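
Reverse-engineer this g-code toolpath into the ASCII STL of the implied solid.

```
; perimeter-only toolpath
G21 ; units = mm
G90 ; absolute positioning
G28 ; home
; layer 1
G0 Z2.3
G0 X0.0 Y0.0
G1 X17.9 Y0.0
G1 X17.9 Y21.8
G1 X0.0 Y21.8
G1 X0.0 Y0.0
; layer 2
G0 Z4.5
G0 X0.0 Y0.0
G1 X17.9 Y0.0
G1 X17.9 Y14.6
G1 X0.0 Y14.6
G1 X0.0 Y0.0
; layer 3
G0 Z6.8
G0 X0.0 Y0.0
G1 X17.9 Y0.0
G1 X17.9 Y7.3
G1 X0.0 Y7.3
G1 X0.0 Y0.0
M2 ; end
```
solid part
  facet normal 0.0000 0.0000 -1.0000
    outer loop
      vertex 17.9 29.1 0.0
      vertex 17.9 0.0 0.0
      vertex 0.0 0.0 0.0
    endloop
  endfacet
  facet normal 0.0000 0.0000 -1.0000
    outer loop
      vertex 0.0 29.1 0.0
      vertex 17.9 29.1 0.0
      vertex 0.0 0.0 0.0
    endloop
  endfacet
  facet normal 0.0000 -1.0000 0.0000
    outer loop
      vertex 0.0 0.0 0.0
      vertex 17.9 0.0 0.0
      vertex 17.9 0.0 9.1
    endloop
  endfacet
  facet normal 0.0000 -1.0000 0.0000
    outer loop
      vertex 0.0 0.0 0.0
      vertex 17.9 0.0 9.1
      vertex 0.0 0.0 9.1
    endloop
  endfacet
  facet normal 0.0000 0.2985 0.9544
    outer loop
      vertex 0.0 0.0 9.1
      vertex 17.9 0.0 9.1
      vertex 17.9 29.1 0.0
    endloop
  endfacet
  facet normal 0.0000 0.2985 0.9544
    outer loop
      vertex 0.0 0.0 9.1
      vertex 17.9 29.1 0.0
      vertex 0.0 29.1 0.0
    endloop
  endfacet
  facet normal -1.0000 0.0000 0.0000
    outer loop
      vertex 0.0 0.0 9.1
      vertex 0.0 29.1 0.0
      vertex 0.0 0.0 0.0
    endloop
  endfacet
  facet normal 1.0000 0.0000 0.0000
    outer loop
      vertex 17.9 0.0 0.0
      vertex 17.9 29.1 0.0
      vertex 17.9 0.0 9.1
    endloop
  endfacet
endsolid part

The G0 Z moves step by Δz≈2.3 mm. The G1 loops shrink linearly with z, so the solid tapers from its base footprint up to z≈9.1. Closing with a flat bottom cap and the tapered top and triangulating gives 8 facets — a wedge (ramp): 17.9 × 29.1 mm base, rising to 9.1 mm along the y=0 edge and sloping linearly to z=0 at y=29.1.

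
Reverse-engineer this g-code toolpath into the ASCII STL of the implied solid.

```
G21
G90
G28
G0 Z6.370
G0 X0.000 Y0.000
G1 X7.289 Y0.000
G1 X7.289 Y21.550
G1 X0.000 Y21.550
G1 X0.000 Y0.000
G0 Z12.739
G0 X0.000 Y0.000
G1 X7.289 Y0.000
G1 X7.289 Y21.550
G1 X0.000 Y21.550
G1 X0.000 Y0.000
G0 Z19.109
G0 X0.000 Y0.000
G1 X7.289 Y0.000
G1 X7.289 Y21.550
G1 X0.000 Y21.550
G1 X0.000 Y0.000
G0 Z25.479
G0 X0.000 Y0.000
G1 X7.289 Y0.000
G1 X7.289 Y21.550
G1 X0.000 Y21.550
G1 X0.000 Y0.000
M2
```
solid part
  facet normal 0.0000 0.0000 -1.0000
    outer loop
      vertex 7.289 21.550 0.000
      vertex 7.289 0.000 0.000
      vertex 0.000 0.000 0.000
    endloop
  endfacet
  facet normal 0.0000 0.0000 -1.0000
    outer loop
      vertex 0.000 21.550 0.000
      vertex 7.289 21.550 0.000
      vertex 0.000 0.000 0.000
    endloop
  endfacet
  facet normal 0.0000 0.0000 1.0000
    outer loop
      vertex 0.000 0.000 25.479
      vertex 7.289 0.000 25.479
      vertex 7.289 21.550 25.479
    endloop
  endfacet
  facet normal 0.0000 0.0000 1.0000
    outer loop
      vertex 0.000 0.000 25.479
      vertex 7.289 21.550 25.479
      vertex 0.000 21.550 25.479
    endloop
  endfacet
  facet normal 0.0000 -1.0000 0.0000
    outer loop
      vertex 0.000 0.000 0.000
      vertex 7.289 0.000 0.000
      vertex 7.289 0.000 25.479
    endloop
  endfacet
  facet normal 0.0000 -1.0000 0.0000
    outer loop
      vertex 0.000 0.000 0.000
      vertex 7.289 0.000 25.479
      vertex 0.000 0.000 25.479
    endloop
  endfacet
  facet normal 0.0000 1.0000 0.0000
    outer loop
      vertex 7.289 21.550 25.479
      vertex 7.289 21.550 0.000
      vertex 0.000 21.550 0.000
    endloop
  endfacet
  facet normal 0.0000 1.0000 0.0000
    outer loop
      vertex 0.000 21.550 25.479
      vertex 7.289 21.550 25.479
      vertex 0.000 21.550 0.000
    endloop
  endfacet
  facet normal -1.0000 0.0000 0.0000
    outer loop
      vertex 0.000 21.550 25.479
      vertex 0.000 21.550 0.000
      vertex 0.000 0.000 0.000
    endloop
  endfacet
  facet normal -1.0000 0.0000 0.0000
    outer loop
      vertex 0.000 0.000 25.479
      vertex 0.000 21.550 25.479
      vertex 0.000 0.000 0.000
    endloop
  endfacet
  facet normal 1.0000 0.0000 0.0000
    outer loop
      vertex 7.289 0.000 0.000
      vertex 7.289 21.550 0.000
      vertex 7.289 21.550 25.479
    endloop
  endfacet
  facet normal 1.0000 0.0000 0.0000
    outer loop
      vertex 7.289 0.000 0.000
      vertex 7.289 21.550 25.479
      vertex 7.289 0.000 25.479
    endloop
  endfacet
endsolid part

The G0 Z moves step by Δz≈6.370 mm. Every layer's G1 loop is the same polygon, so the solid is a straight extrusion of it from z=0 to z≈25.5. Closing with flat bottom and top caps and triangulating gives 12 facets — a rectangular box, roughly 7.29 × 21.6 mm footprint and 25.5 mm tall.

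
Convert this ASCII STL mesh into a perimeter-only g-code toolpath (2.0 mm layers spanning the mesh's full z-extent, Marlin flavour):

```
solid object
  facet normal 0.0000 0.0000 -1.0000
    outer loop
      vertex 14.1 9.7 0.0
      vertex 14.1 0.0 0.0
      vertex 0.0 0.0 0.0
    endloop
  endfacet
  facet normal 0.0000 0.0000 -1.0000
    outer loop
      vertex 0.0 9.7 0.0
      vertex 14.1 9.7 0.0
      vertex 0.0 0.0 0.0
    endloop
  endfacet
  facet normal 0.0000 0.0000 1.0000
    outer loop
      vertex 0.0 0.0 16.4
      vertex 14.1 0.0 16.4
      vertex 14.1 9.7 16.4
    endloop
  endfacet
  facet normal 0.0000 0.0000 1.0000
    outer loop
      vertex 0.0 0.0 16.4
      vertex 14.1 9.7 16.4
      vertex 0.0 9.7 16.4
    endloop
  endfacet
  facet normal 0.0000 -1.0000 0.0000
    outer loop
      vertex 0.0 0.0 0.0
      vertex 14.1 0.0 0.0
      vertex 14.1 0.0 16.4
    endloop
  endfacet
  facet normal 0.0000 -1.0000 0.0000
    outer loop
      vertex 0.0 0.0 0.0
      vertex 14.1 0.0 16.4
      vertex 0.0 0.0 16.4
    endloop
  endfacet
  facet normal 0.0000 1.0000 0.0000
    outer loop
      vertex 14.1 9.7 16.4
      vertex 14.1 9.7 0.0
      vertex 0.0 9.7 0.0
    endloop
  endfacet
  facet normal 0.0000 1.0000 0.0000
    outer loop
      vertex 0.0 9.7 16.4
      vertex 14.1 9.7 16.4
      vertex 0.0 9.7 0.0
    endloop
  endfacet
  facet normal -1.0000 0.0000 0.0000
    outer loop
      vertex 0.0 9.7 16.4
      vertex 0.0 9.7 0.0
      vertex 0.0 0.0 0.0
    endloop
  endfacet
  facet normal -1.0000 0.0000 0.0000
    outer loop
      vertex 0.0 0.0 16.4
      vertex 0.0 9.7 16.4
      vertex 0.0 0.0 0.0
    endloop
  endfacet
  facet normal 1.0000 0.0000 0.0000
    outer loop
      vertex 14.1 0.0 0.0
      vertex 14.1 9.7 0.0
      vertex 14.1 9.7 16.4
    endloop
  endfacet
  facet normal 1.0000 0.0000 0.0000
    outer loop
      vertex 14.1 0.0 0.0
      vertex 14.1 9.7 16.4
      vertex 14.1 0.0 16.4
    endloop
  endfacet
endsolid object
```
; perimeter-only toolpath
G21 ; units = mm
G90 ; absolute positioning
G28 ; home
; layer 1
G0 Z2.0
G0 X0.0 Y0.0
G1 X14.1 Y0.0
G1 X14.1 Y9.7
G1 X0.0 Y9.7
G1 X0.0 Y0.0
; layer 2
G0 Z4.1
G0 X0.0 Y0.0
G1 X14.1 Y0.0
G1 X14.1 Y9.7
G1 X0.0 Y9.7
G1 X0.0 Y0.0
; layer 3
G0 Z6.1
G0 X0.0 Y0.0
G1 X14.1 Y0.0
G1 X14.1 Y9.7
G1 X0.0 Y9.7
G1 X0.0 Y0.0
; layer 4
G0 Z8.2
G0 X0.0 Y0.0
G1 X14.1 Y0.0
G1 X14.1 Y9.7
G1 X0.0 Y9.7
G1 X0.0 Y0.0
; layer 5
G0 Z10.2
G0 X0.0 Y0.0
G1 X14.1 Y0.0
G1 X14.1 Y9.7
G1 X0.0 Y9.7
G1 X0.0 Y0.0
; layer 6
G0 Z12.3
G0 X0.0 Y0.0
G1 X14.1 Y0.0
G1 X14.1 Y9.7
G1 X0.0 Y9.7
G1 X0.0 Y0.0
; layer 7
G0 Z14.3
G0 X0.0 Y0.0
G1 X14.1 Y0.0
G1 X14.1 Y9.7
G1 X0.0 Y9.7
G1 X0.0 Y0.0
; layer 8
G0 Z16.4
G0 X0.0 Y0.0
G1 X14.1 Y0.0
G1 X14.1 Y9.7
G1 X0.0 Y9.7
G1 X0.0 Y0.0
M2 ; end

The solid is a rectangular box, roughly 14.1 × 9.7 mm footprint and 16.4 mm tall. Slicing at Δz = 2.0 mm — 8 equal slices spanning the solid's height, so layer i sits at z = i·h/8 — gives 8 non-empty perimeters. Each is a 4-segment closed polygon; G0 lifts to the layer z and rapids to the start vertex, then G1 traces the edges.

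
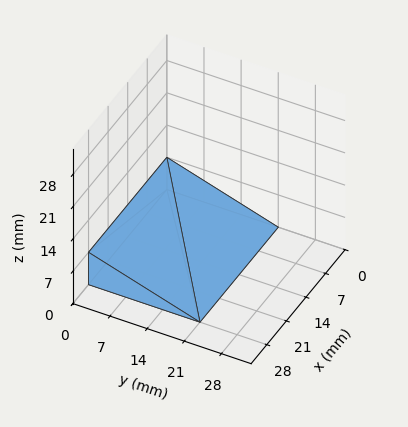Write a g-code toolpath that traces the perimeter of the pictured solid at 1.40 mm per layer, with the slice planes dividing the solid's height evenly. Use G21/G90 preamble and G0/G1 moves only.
Reading the render: the shape is a wedge (ramp): 28 × 21 mm base, rising to 7 mm along the y=0 edge and sloping linearly to z=0 at y=21 (dimensions read to the nearest mm from the axis ticks). For the g-code, the solid's height is divided into equal slices at the stated Δz and each level perimeter traced with G1 moves after a G0 lift.

; perimeter-only toolpath
G21 ; units = mm
G90 ; absolute positioning
G28 ; home
; layer 1
G0 Z1.40
G0 X0.00 Y0.00
G1 X28.00 Y0.00
G1 X28.00 Y16.80
G1 X0.00 Y16.80
G1 X0.00 Y0.00
; layer 2
G0 Z2.80
G0 X0.00 Y0.00
G1 X28.00 Y0.00
G1 X28.00 Y12.60
G1 X0.00 Y12.60
G1 X0.00 Y0.00
; layer 3
G0 Z4.20
G0 X0.00 Y0.00
G1 X28.00 Y0.00
G1 X28.00 Y8.40
G1 X0.00 Y8.40
G1 X0.00 Y0.00
; layer 4
G0 Z5.60
G0 X0.00 Y0.00
G1 X28.00 Y0.00
G1 X28.00 Y4.20
G1 X0.00 Y4.20
G1 X0.00 Y0.00
M2 ; end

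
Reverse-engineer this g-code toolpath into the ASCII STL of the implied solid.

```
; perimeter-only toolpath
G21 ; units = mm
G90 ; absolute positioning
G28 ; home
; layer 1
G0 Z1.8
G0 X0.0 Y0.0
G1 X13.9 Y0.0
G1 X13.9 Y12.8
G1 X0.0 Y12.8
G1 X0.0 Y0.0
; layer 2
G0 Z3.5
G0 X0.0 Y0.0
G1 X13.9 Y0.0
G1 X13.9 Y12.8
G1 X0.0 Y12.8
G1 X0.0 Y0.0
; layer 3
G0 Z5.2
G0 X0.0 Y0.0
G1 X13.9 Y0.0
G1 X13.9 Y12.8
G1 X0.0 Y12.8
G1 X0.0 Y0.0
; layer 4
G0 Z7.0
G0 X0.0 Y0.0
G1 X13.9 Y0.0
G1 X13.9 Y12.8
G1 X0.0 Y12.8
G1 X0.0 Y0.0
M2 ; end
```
solid part
  facet normal 0.0000 0.0000 -1.0000
    outer loop
      vertex 13.9 12.8 0.0
      vertex 13.9 0.0 0.0
      vertex 0.0 0.0 0.0
    endloop
  endfacet
  facet normal 0.0000 0.0000 -1.0000
    outer loop
      vertex 0.0 12.8 0.0
      vertex 13.9 12.8 0.0
      vertex 0.0 0.0 0.0
    endloop
  endfacet
  facet normal 0.0000 0.0000 1.0000
    outer loop
      vertex 0.0 0.0 7.0
      vertex 13.9 0.0 7.0
      vertex 13.9 12.8 7.0
    endloop
  endfacet
  facet normal 0.0000 0.0000 1.0000
    outer loop
      vertex 0.0 0.0 7.0
      vertex 13.9 12.8 7.0
      vertex 0.0 12.8 7.0
    endloop
  endfacet
  facet normal 0.0000 -1.0000 0.0000
    outer loop
      vertex 0.0 0.0 0.0
      vertex 13.9 0.0 0.0
      vertex 13.9 0.0 7.0
    endloop
  endfacet
  facet normal 0.0000 -1.0000 0.0000
    outer loop
      vertex 0.0 0.0 0.0
      vertex 13.9 0.0 7.0
      vertex 0.0 0.0 7.0
    endloop
  endfacet
  facet normal 0.0000 1.0000 0.0000
    outer loop
      vertex 13.9 12.8 7.0
      vertex 13.9 12.8 0.0
      vertex 0.0 12.8 0.0
    endloop
  endfacet
  facet normal 0.0000 1.0000 0.0000
    outer loop
      vertex 0.0 12.8 7.0
      vertex 13.9 12.8 7.0
      vertex 0.0 12.8 0.0
    endloop
  endfacet
  facet normal -1.0000 0.0000 0.0000
    outer loop
      vertex 0.0 12.8 7.0
      vertex 0.0 12.8 0.0
      vertex 0.0 0.0 0.0
    endloop
  endfacet
  facet normal -1.0000 0.0000 0.0000
    outer loop
      vertex 0.0 0.0 7.0
      vertex 0.0 12.8 7.0
      vertex 0.0 0.0 0.0
    endloop
  endfacet
  facet normal 1.0000 0.0000 0.0000
    outer loop
      vertex 13.9 0.0 0.0
      vertex 13.9 12.8 0.0
      vertex 13.9 12.8 7.0
    endloop
  endfacet
  facet normal 1.0000 0.0000 0.0000
    outer loop
      vertex 13.9 0.0 0.0
      vertex 13.9 12.8 7.0
      vertex 13.9 0.0 7.0
    endloop
  endfacet
endsolid part

The G0 Z moves step by Δz≈1.8 mm. Every layer's G1 loop is the same polygon, so the solid is a straight extrusion of it from z=0 to z≈7. Closing with flat bottom and top caps and triangulating gives 12 facets — a rectangular box, roughly 13.9 × 12.8 mm footprint and 7 mm tall.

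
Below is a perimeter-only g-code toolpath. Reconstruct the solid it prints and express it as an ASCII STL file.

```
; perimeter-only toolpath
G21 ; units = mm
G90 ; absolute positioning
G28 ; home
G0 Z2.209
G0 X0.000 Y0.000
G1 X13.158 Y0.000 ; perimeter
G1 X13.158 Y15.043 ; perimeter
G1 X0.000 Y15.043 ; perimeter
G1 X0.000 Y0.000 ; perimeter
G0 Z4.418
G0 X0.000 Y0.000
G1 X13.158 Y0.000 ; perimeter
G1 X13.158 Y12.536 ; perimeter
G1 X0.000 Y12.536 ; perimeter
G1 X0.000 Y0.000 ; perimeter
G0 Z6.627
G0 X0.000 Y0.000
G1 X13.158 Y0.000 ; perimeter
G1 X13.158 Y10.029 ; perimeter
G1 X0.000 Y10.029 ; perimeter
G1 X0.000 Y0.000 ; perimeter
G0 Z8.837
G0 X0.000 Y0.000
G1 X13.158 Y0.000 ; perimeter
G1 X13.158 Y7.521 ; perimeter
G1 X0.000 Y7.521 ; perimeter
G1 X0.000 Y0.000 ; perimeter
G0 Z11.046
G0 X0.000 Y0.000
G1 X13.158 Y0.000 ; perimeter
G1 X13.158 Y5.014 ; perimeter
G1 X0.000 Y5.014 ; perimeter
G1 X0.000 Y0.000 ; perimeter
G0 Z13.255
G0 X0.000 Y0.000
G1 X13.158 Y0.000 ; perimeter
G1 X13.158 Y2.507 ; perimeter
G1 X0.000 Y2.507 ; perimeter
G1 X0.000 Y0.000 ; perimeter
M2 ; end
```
solid part
  facet normal 0.0000 0.0000 -1.0000
    outer loop
      vertex 13.158 17.550 0.000
      vertex 13.158 0.000 0.000
      vertex 0.000 0.000 0.000
    endloop
  endfacet
  facet normal 0.0000 0.0000 -1.0000
    outer loop
      vertex 0.000 17.550 0.000
      vertex 13.158 17.550 0.000
      vertex 0.000 0.000 0.000
    endloop
  endfacet
  facet normal 0.0000 -1.0000 0.0000
    outer loop
      vertex 0.000 0.000 0.000
      vertex 13.158 0.000 0.000
      vertex 13.158 0.000 15.464
    endloop
  endfacet
  facet normal 0.0000 -1.0000 0.0000
    outer loop
      vertex 0.000 0.000 0.000
      vertex 13.158 0.000 15.464
      vertex 0.000 0.000 15.464
    endloop
  endfacet
  facet normal 0.0000 0.6611 0.7503
    outer loop
      vertex 0.000 0.000 15.464
      vertex 13.158 0.000 15.464
      vertex 13.158 17.550 0.000
    endloop
  endfacet
  facet normal 0.0000 0.6611 0.7503
    outer loop
      vertex 0.000 0.000 15.464
      vertex 13.158 17.550 0.000
      vertex 0.000 17.550 0.000
    endloop
  endfacet
  facet normal -1.0000 0.0000 0.0000
    outer loop
      vertex 0.000 0.000 15.464
      vertex 0.000 17.550 0.000
      vertex 0.000 0.000 0.000
    endloop
  endfacet
  facet normal 1.0000 0.0000 0.0000
    outer loop
      vertex 13.158 0.000 0.000
      vertex 13.158 17.550 0.000
      vertex 13.158 0.000 15.464
    endloop
  endfacet
endsolid part

The G0 Z moves step by Δz≈2.209 mm. The G1 loops shrink linearly with z, so the solid tapers from its base footprint up to z≈15.5. Closing with a flat bottom cap and the tapered top and triangulating gives 8 facets — a wedge (ramp): 13.2 × 17.6 mm base, rising to 15.5 mm along the y=0 edge and sloping linearly to z=0 at y=17.6.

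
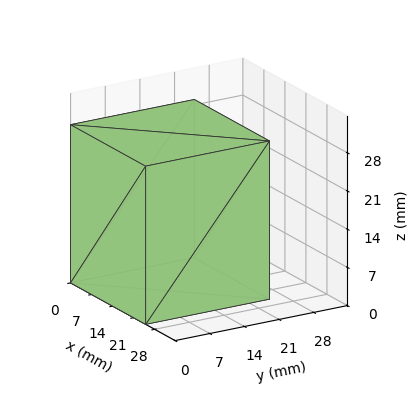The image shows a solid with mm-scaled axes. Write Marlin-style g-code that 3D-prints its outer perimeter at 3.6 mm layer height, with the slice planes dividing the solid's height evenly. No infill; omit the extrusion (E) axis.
Reading the render: the shape is a rectangular box, roughly 25 × 25 mm footprint and 29 mm tall (dimensions read to the nearest mm from the axis ticks). For the g-code, the solid's height is divided into equal slices at the stated Δz and each level perimeter traced with G1 moves after a G0 lift.

; perimeter-only toolpath
G21 ; units = mm
G90 ; absolute positioning
G28 ; home
; layer 1
G0 Z3.6
G0 X0.0 Y0.0
G1 X25.0 Y0.0
G1 X25.0 Y25.0
G1 X0.0 Y25.0
G1 X0.0 Y0.0
; layer 2
G0 Z7.2
G0 X0.0 Y0.0
G1 X25.0 Y0.0
G1 X25.0 Y25.0
G1 X0.0 Y25.0
G1 X0.0 Y0.0
; layer 3
G0 Z10.9
G0 X0.0 Y0.0
G1 X25.0 Y0.0
G1 X25.0 Y25.0
G1 X0.0 Y25.0
G1 X0.0 Y0.0
; layer 4
G0 Z14.5
G0 X0.0 Y0.0
G1 X25.0 Y0.0
G1 X25.0 Y25.0
G1 X0.0 Y25.0
G1 X0.0 Y0.0
; layer 5
G0 Z18.1
G0 X0.0 Y0.0
G1 X25.0 Y0.0
G1 X25.0 Y25.0
G1 X0.0 Y25.0
G1 X0.0 Y0.0
; layer 6
G0 Z21.8
G0 X0.0 Y0.0
G1 X25.0 Y0.0
G1 X25.0 Y25.0
G1 X0.0 Y25.0
G1 X0.0 Y0.0
; layer 7
G0 Z25.4
G0 X0.0 Y0.0
G1 X25.0 Y0.0
G1 X25.0 Y25.0
G1 X0.0 Y25.0
G1 X0.0 Y0.0
; layer 8
G0 Z29.0
G0 X0.0 Y0.0
G1 X25.0 Y0.0
G1 X25.0 Y25.0
G1 X0.0 Y25.0
G1 X0.0 Y0.0
M2 ; end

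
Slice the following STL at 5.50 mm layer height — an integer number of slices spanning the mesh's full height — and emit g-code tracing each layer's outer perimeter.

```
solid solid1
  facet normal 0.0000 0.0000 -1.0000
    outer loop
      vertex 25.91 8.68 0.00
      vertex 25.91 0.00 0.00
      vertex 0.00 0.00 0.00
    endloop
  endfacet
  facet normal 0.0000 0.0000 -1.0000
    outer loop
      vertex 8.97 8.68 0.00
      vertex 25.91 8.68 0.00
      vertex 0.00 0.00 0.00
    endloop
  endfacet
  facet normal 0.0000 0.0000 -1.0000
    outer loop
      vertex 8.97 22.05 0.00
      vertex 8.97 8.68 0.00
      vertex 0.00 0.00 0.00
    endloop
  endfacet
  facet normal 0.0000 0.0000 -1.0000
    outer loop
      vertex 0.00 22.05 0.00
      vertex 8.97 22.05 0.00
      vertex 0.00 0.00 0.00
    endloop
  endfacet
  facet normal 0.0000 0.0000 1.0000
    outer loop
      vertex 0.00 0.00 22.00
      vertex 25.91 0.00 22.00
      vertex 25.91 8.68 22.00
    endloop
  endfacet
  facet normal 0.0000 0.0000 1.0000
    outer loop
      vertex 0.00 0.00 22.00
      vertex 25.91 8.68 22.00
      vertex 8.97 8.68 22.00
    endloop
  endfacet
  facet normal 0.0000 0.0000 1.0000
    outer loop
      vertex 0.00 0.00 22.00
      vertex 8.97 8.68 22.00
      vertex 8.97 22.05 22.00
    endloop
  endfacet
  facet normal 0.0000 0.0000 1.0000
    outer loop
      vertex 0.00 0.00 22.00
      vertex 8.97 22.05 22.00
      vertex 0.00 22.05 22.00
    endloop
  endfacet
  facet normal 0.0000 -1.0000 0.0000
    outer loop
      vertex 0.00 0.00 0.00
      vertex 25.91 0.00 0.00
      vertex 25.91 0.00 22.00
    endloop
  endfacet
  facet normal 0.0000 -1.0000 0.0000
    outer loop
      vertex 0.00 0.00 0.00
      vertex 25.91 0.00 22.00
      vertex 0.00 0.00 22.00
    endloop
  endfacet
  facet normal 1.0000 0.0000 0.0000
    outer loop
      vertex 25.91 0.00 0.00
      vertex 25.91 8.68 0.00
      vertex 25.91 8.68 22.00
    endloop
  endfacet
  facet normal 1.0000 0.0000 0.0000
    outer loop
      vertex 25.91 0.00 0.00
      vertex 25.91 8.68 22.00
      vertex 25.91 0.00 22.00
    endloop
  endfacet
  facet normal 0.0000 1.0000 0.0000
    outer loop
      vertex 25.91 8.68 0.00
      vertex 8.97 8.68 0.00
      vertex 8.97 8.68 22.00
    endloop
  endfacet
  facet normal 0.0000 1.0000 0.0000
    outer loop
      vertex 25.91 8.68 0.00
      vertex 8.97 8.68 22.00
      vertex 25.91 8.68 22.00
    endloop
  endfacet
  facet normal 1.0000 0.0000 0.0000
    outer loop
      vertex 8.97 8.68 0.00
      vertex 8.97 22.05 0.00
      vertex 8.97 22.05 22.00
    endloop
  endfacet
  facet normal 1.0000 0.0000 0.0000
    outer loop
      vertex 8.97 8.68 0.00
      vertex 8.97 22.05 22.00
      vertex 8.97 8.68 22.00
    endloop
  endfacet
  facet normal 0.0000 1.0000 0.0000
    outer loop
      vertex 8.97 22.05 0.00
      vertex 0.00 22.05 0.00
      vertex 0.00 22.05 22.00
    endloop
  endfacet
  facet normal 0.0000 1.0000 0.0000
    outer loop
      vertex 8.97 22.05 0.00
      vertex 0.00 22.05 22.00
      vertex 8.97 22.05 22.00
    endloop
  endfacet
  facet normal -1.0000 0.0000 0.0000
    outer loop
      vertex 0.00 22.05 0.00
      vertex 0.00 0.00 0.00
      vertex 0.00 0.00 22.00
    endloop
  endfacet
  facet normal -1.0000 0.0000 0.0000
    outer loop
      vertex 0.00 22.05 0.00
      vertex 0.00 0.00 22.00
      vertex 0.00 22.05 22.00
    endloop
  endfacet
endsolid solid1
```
; perimeter-only toolpath
G21 ; units = mm
G90 ; absolute positioning
G28 ; home
; layer 1
G0 Z5.50
G0 X0.00 Y0.00
G1 X25.91 Y0.00
G1 X25.91 Y8.68
G1 X8.97 Y8.68
G1 X8.97 Y22.05
G1 X0.00 Y22.05
G1 X0.00 Y0.00
; layer 2
G0 Z11.00
G0 X0.00 Y0.00
G1 X25.91 Y0.00
G1 X25.91 Y8.68
G1 X8.97 Y8.68
G1 X8.97 Y22.05
G1 X0.00 Y22.05
G1 X0.00 Y0.00
; layer 3
G0 Z16.50
G0 X0.00 Y0.00
G1 X25.91 Y0.00
G1 X25.91 Y8.68
G1 X8.97 Y8.68
G1 X8.97 Y22.05
G1 X0.00 Y22.05
G1 X0.00 Y0.00
; layer 4
G0 Z22.00
G0 X0.00 Y0.00
G1 X25.91 Y0.00
G1 X25.91 Y8.68
G1 X8.97 Y8.68
G1 X8.97 Y22.05
G1 X0.00 Y22.05
G1 X0.00 Y0.00
M2 ; end

The solid is an L-shaped prism: outer 25.9 × 22.1 mm, arm thicknesses ≈ 8.68 mm (horizontal) and 8.97 mm (vertical), extruded 22 mm in z. Slicing at Δz = 5.50 mm — 4 equal slices spanning the solid's height, so layer i sits at z = i·h/4 — gives 4 non-empty perimeters. Each is a 6-segment closed polygon; G0 lifts to the layer z and rapids to the start vertex, then G1 traces the edges.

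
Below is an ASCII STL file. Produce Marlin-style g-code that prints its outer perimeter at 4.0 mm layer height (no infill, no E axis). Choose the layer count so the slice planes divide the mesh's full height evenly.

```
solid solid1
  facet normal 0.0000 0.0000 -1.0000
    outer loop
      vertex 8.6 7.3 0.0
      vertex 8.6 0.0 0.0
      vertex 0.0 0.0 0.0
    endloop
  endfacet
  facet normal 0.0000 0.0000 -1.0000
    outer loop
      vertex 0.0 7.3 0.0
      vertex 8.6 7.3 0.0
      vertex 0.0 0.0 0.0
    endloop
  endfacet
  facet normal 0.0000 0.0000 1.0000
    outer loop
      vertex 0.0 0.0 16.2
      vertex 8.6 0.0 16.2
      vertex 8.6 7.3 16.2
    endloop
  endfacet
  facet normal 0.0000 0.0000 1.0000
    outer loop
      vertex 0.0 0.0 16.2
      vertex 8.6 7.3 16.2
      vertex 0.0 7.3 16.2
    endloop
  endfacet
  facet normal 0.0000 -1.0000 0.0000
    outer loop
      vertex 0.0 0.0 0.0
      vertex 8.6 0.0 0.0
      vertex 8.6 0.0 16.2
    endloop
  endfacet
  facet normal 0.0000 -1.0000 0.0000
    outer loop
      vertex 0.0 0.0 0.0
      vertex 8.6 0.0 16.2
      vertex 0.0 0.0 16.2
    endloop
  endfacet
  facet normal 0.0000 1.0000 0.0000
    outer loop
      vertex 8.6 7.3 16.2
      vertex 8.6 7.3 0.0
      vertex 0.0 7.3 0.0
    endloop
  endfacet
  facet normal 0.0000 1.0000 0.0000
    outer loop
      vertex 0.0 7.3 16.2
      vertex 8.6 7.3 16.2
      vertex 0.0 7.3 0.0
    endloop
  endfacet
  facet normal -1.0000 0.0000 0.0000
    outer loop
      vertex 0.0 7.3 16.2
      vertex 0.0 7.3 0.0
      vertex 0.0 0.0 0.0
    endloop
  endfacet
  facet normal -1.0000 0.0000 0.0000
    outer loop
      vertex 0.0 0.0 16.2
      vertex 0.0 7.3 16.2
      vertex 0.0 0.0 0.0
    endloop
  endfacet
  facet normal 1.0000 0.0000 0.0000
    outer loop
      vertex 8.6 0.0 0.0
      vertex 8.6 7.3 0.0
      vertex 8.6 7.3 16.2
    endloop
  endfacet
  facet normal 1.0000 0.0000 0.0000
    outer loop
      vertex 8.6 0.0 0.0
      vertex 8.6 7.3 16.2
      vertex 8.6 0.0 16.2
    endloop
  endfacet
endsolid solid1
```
; perimeter-only toolpath
G21 ; units = mm
G90 ; absolute positioning
G28 ; home
; layer 1
G0 Z4.0
G0 X0.0 Y0.0
G1 X8.6 Y0.0
G1 X8.6 Y7.3
G1 X0.0 Y7.3
G1 X0.0 Y0.0
; layer 2
G0 Z8.1
G0 X0.0 Y0.0
G1 X8.6 Y0.0
G1 X8.6 Y7.3
G1 X0.0 Y7.3
G1 X0.0 Y0.0
; layer 3
G0 Z12.1
G0 X0.0 Y0.0
G1 X8.6 Y0.0
G1 X8.6 Y7.3
G1 X0.0 Y7.3
G1 X0.0 Y0.0
; layer 4
G0 Z16.2
G0 X0.0 Y0.0
G1 X8.6 Y0.0
G1 X8.6 Y7.3
G1 X0.0 Y7.3
G1 X0.0 Y0.0
M2 ; end

The solid is a rectangular box, roughly 8.6 × 7.3 mm footprint and 16.2 mm tall. Slicing at Δz = 4.0 mm — 4 equal slices spanning the solid's height, so layer i sits at z = i·h/4 — gives 4 non-empty perimeters. Each is a 4-segment closed polygon; G0 lifts to the layer z and rapids to the start vertex, then G1 traces the edges.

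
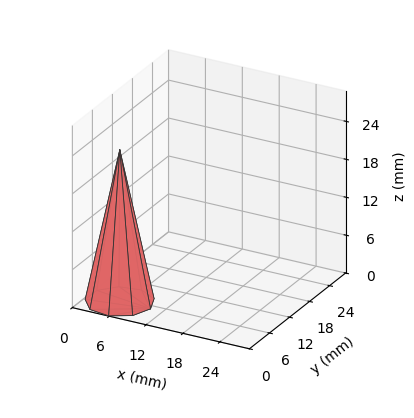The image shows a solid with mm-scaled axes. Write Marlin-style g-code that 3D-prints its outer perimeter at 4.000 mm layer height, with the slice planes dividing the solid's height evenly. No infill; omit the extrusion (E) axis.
Reading the render: the shape is a regular 9-sided pyramid, base circumscribed radius ≈ 5 mm, apex at z ≈ 24 mm (dimensions read to the nearest mm from the axis ticks). For the g-code, the solid's height is divided into equal slices at the stated Δz and each level perimeter traced with G1 moves after a G0 lift.

; perimeter-only toolpath
G21 ; units = mm
G90 ; absolute positioning
G28 ; home
; layer 1
G0 Z4.000
G0 X9.167 Y5.000
G1 X8.192 Y7.678
G1 X5.723 Y9.103
G1 X2.917 Y8.608
G1 X1.085 Y6.425
G1 X1.085 Y3.575
G1 X2.917 Y1.392
G1 X5.723 Y0.897
G1 X8.192 Y2.322
G1 X9.167 Y5.000
; layer 2
G0 Z8.000
G0 X8.333 Y5.000
G1 X7.553 Y7.143
G1 X5.579 Y8.283
G1 X3.333 Y7.887
G1 X1.868 Y6.140
G1 X1.868 Y3.860
G1 X3.333 Y2.113
G1 X5.579 Y1.717
G1 X7.553 Y2.857
G1 X8.333 Y5.000
; layer 3
G0 Z12.000
G0 X7.500 Y5.000
G1 X6.915 Y6.607
G1 X5.434 Y7.462
G1 X3.750 Y7.165
G1 X2.651 Y5.855
G1 X2.651 Y4.145
G1 X3.750 Y2.835
G1 X5.434 Y2.538
G1 X6.915 Y3.393
G1 X7.500 Y5.000
; layer 4
G0 Z16.000
G0 X6.667 Y5.000
G1 X6.277 Y6.071
G1 X5.289 Y6.641
G1 X4.167 Y6.443
G1 X3.434 Y5.570
G1 X3.434 Y4.430
G1 X4.167 Y3.557
G1 X5.289 Y3.359
G1 X6.277 Y3.929
G1 X6.667 Y5.000
; layer 5
G0 Z20.000
G0 X5.833 Y5.000
G1 X5.638 Y5.536
G1 X5.145 Y5.821
G1 X4.583 Y5.722
G1 X4.217 Y5.285
G1 X4.217 Y4.715
G1 X4.583 Y4.278
G1 X5.145 Y4.179
G1 X5.638 Y4.464
G1 X5.833 Y5.000
M2 ; end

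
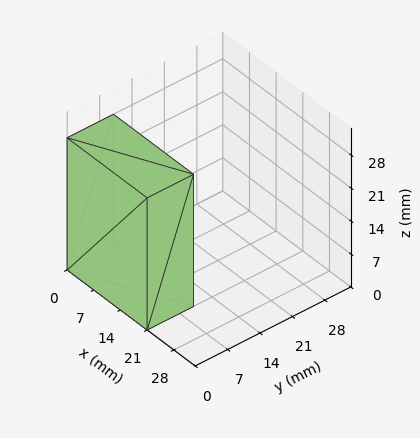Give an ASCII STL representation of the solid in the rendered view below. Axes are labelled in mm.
Reading the render: the shape is a rectangular box, roughly 21 × 10 mm footprint and 28 mm tall (dimensions read to the nearest mm from the axis ticks). For the STL, each face is triangulated and given an outward normal.

solid part
  facet normal 0.0000 0.0000 -1.0000
    outer loop
      vertex 21.0 10.0 0.0
      vertex 21.0 0.0 0.0
      vertex 0.0 0.0 0.0
    endloop
  endfacet
  facet normal 0.0000 0.0000 -1.0000
    outer loop
      vertex 0.0 10.0 0.0
      vertex 21.0 10.0 0.0
      vertex 0.0 0.0 0.0
    endloop
  endfacet
  facet normal 0.0000 0.0000 1.0000
    outer loop
      vertex 0.0 0.0 28.0
      vertex 21.0 0.0 28.0
      vertex 21.0 10.0 28.0
    endloop
  endfacet
  facet normal 0.0000 0.0000 1.0000
    outer loop
      vertex 0.0 0.0 28.0
      vertex 21.0 10.0 28.0
      vertex 0.0 10.0 28.0
    endloop
  endfacet
  facet normal 0.0000 -1.0000 0.0000
    outer loop
      vertex 0.0 0.0 0.0
      vertex 21.0 0.0 0.0
      vertex 21.0 0.0 28.0
    endloop
  endfacet
  facet normal 0.0000 -1.0000 0.0000
    outer loop
      vertex 0.0 0.0 0.0
      vertex 21.0 0.0 28.0
      vertex 0.0 0.0 28.0
    endloop
  endfacet
  facet normal 0.0000 1.0000 0.0000
    outer loop
      vertex 21.0 10.0 28.0
      vertex 21.0 10.0 0.0
      vertex 0.0 10.0 0.0
    endloop
  endfacet
  facet normal 0.0000 1.0000 0.0000
    outer loop
      vertex 0.0 10.0 28.0
      vertex 21.0 10.0 28.0
      vertex 0.0 10.0 0.0
    endloop
  endfacet
  facet normal -1.0000 0.0000 0.0000
    outer loop
      vertex 0.0 10.0 28.0
      vertex 0.0 10.0 0.0
      vertex 0.0 0.0 0.0
    endloop
  endfacet
  facet normal -1.0000 0.0000 0.0000
    outer loop
      vertex 0.0 0.0 28.0
      vertex 0.0 10.0 28.0
      vertex 0.0 0.0 0.0
    endloop
  endfacet
  facet normal 1.0000 0.0000 0.0000
    outer loop
      vertex 21.0 0.0 0.0
      vertex 21.0 10.0 0.0
      vertex 21.0 10.0 28.0
    endloop
  endfacet
  facet normal 1.0000 0.0000 0.0000
    outer loop
      vertex 21.0 0.0 0.0
      vertex 21.0 10.0 28.0
      vertex 21.0 0.0 28.0
    endloop
  endfacet
endsolid part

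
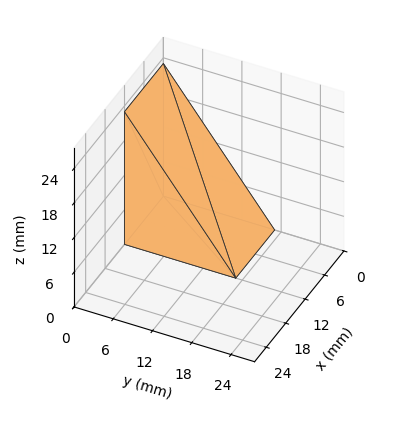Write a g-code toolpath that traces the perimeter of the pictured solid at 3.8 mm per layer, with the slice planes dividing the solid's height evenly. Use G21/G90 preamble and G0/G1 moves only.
Reading the render: the shape is a wedge (ramp): 12 × 17 mm base, rising to 23 mm along the y=0 edge and sloping linearly to z=0 at y=17 (dimensions read to the nearest mm from the axis ticks). For the g-code, the solid's height is divided into equal slices at the stated Δz and each level perimeter traced with G1 moves after a G0 lift.

; perimeter-only toolpath
G21 ; units = mm
G90 ; absolute positioning
G28 ; home
; layer 1
G0 Z3.8
G0 X0.0 Y0.0
G1 X12.0 Y0.0
G1 X12.0 Y14.2
G1 X0.0 Y14.2
G1 X0.0 Y0.0
; layer 2
G0 Z7.7
G0 X0.0 Y0.0
G1 X12.0 Y0.0
G1 X12.0 Y11.3
G1 X0.0 Y11.3
G1 X0.0 Y0.0
; layer 3
G0 Z11.5
G0 X0.0 Y0.0
G1 X12.0 Y0.0
G1 X12.0 Y8.5
G1 X0.0 Y8.5
G1 X0.0 Y0.0
; layer 4
G0 Z15.3
G0 X0.0 Y0.0
G1 X12.0 Y0.0
G1 X12.0 Y5.7
G1 X0.0 Y5.7
G1 X0.0 Y0.0
; layer 5
G0 Z19.2
G0 X0.0 Y0.0
G1 X12.0 Y0.0
G1 X12.0 Y2.8
G1 X0.0 Y2.8
G1 X0.0 Y0.0
M2 ; end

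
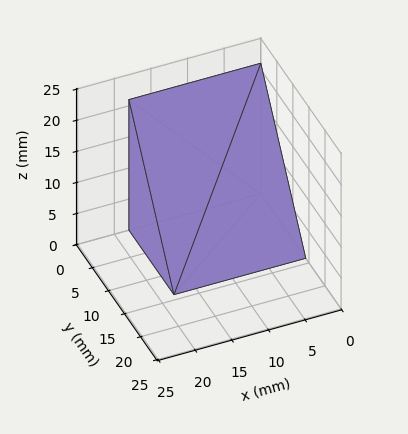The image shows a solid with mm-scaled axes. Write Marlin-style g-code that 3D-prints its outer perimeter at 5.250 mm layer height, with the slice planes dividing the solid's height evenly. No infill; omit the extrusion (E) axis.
Reading the render: the shape is a wedge (ramp): 18 × 14 mm base, rising to 21 mm along the y=0 edge and sloping linearly to z=0 at y=14 (dimensions read to the nearest mm from the axis ticks). For the g-code, the solid's height is divided into equal slices at the stated Δz and each level perimeter traced with G1 moves after a G0 lift.

; perimeter-only toolpath
G21 ; units = mm
G90 ; absolute positioning
G28 ; home
; layer 1
G0 Z5.250
G0 X0.000 Y0.000
G1 X18.000 Y0.000
G1 X18.000 Y10.500
G1 X0.000 Y10.500
G1 X0.000 Y0.000
; layer 2
G0 Z10.500
G0 X0.000 Y0.000
G1 X18.000 Y0.000
G1 X18.000 Y7.000
G1 X0.000 Y7.000
G1 X0.000 Y0.000
; layer 3
G0 Z15.750
G0 X0.000 Y0.000
G1 X18.000 Y0.000
G1 X18.000 Y3.500
G1 X0.000 Y3.500
G1 X0.000 Y0.000
M2 ; end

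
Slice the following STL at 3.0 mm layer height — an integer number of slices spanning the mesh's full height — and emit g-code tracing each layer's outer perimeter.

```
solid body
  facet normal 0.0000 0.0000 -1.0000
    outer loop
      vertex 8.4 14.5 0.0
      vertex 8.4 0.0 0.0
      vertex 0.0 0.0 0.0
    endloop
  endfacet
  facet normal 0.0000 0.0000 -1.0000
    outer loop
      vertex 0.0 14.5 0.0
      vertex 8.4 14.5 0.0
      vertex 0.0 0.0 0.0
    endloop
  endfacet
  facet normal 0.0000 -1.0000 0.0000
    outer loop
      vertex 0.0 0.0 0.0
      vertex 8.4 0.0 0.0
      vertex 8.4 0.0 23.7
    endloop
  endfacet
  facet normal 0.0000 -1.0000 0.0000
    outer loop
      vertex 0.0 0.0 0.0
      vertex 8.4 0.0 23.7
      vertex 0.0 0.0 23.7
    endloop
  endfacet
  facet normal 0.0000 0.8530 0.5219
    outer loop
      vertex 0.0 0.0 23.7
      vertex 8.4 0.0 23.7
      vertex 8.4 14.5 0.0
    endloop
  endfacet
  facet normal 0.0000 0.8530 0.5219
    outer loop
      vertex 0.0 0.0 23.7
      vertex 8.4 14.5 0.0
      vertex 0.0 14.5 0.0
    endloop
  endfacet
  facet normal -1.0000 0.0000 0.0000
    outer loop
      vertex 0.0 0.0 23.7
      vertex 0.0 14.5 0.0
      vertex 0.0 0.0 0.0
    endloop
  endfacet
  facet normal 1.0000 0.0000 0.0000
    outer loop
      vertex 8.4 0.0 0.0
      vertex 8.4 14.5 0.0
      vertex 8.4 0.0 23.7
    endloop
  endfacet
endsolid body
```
; perimeter-only toolpath
G21 ; units = mm
G90 ; absolute positioning
G28 ; home
; layer 1
G0 Z3.0
G0 X0.0 Y0.0
G1 X8.4 Y0.0
G1 X8.4 Y12.7
G1 X0.0 Y12.7
G1 X0.0 Y0.0
; layer 2
G0 Z5.9
G0 X0.0 Y0.0
G1 X8.4 Y0.0
G1 X8.4 Y10.9
G1 X0.0 Y10.9
G1 X0.0 Y0.0
; layer 3
G0 Z8.9
G0 X0.0 Y0.0
G1 X8.4 Y0.0
G1 X8.4 Y9.1
G1 X0.0 Y9.1
G1 X0.0 Y0.0
; layer 4
G0 Z11.8
G0 X0.0 Y0.0
G1 X8.4 Y0.0
G1 X8.4 Y7.2
G1 X0.0 Y7.2
G1 X0.0 Y0.0
; layer 5
G0 Z14.8
G0 X0.0 Y0.0
G1 X8.4 Y0.0
G1 X8.4 Y5.4
G1 X0.0 Y5.4
G1 X0.0 Y0.0
; layer 6
G0 Z17.8
G0 X0.0 Y0.0
G1 X8.4 Y0.0
G1 X8.4 Y3.6
G1 X0.0 Y3.6
G1 X0.0 Y0.0
; layer 7
G0 Z20.7
G0 X0.0 Y0.0
G1 X8.4 Y0.0
G1 X8.4 Y1.8
G1 X0.0 Y1.8
G1 X0.0 Y0.0
M2 ; end

The solid is a wedge (ramp): 8.4 × 14.5 mm base, rising to 23.7 mm along the y=0 edge and sloping linearly to z=0 at y=14.5. Slicing at Δz = 3.0 mm — 8 equal slices spanning the solid's height, so layer i sits at z = i·h/8 — gives 7 non-empty perimeters. Each is a 4-segment closed polygon; G0 lifts to the layer z and rapids to the start vertex, then G1 traces the edges. The cross-section shrinks linearly with z (the slice at the apex is degenerate and omitted).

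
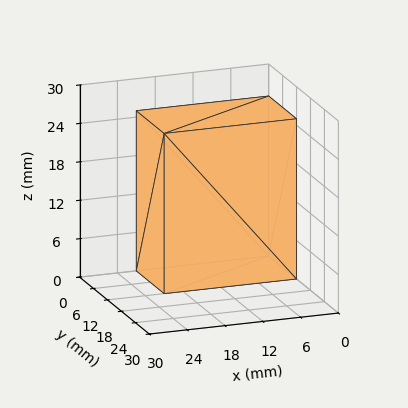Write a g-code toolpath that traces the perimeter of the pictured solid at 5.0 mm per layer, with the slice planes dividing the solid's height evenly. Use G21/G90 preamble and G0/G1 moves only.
Reading the render: the shape is a rectangular box, roughly 21 × 12 mm footprint and 25 mm tall (dimensions read to the nearest mm from the axis ticks). For the g-code, the solid's height is divided into equal slices at the stated Δz and each level perimeter traced with G1 moves after a G0 lift.

; perimeter-only toolpath
G21 ; units = mm
G90 ; absolute positioning
G28 ; home
; layer 1
G0 Z5.0
G0 X0.0 Y0.0
G1 X21.0 Y0.0
G1 X21.0 Y12.0
G1 X0.0 Y12.0
G1 X0.0 Y0.0
; layer 2
G0 Z10.0
G0 X0.0 Y0.0
G1 X21.0 Y0.0
G1 X21.0 Y12.0
G1 X0.0 Y12.0
G1 X0.0 Y0.0
; layer 3
G0 Z15.0
G0 X0.0 Y0.0
G1 X21.0 Y0.0
G1 X21.0 Y12.0
G1 X0.0 Y12.0
G1 X0.0 Y0.0
; layer 4
G0 Z20.0
G0 X0.0 Y0.0
G1 X21.0 Y0.0
G1 X21.0 Y12.0
G1 X0.0 Y12.0
G1 X0.0 Y0.0
; layer 5
G0 Z25.0
G0 X0.0 Y0.0
G1 X21.0 Y0.0
G1 X21.0 Y12.0
G1 X0.0 Y12.0
G1 X0.0 Y0.0
M2 ; end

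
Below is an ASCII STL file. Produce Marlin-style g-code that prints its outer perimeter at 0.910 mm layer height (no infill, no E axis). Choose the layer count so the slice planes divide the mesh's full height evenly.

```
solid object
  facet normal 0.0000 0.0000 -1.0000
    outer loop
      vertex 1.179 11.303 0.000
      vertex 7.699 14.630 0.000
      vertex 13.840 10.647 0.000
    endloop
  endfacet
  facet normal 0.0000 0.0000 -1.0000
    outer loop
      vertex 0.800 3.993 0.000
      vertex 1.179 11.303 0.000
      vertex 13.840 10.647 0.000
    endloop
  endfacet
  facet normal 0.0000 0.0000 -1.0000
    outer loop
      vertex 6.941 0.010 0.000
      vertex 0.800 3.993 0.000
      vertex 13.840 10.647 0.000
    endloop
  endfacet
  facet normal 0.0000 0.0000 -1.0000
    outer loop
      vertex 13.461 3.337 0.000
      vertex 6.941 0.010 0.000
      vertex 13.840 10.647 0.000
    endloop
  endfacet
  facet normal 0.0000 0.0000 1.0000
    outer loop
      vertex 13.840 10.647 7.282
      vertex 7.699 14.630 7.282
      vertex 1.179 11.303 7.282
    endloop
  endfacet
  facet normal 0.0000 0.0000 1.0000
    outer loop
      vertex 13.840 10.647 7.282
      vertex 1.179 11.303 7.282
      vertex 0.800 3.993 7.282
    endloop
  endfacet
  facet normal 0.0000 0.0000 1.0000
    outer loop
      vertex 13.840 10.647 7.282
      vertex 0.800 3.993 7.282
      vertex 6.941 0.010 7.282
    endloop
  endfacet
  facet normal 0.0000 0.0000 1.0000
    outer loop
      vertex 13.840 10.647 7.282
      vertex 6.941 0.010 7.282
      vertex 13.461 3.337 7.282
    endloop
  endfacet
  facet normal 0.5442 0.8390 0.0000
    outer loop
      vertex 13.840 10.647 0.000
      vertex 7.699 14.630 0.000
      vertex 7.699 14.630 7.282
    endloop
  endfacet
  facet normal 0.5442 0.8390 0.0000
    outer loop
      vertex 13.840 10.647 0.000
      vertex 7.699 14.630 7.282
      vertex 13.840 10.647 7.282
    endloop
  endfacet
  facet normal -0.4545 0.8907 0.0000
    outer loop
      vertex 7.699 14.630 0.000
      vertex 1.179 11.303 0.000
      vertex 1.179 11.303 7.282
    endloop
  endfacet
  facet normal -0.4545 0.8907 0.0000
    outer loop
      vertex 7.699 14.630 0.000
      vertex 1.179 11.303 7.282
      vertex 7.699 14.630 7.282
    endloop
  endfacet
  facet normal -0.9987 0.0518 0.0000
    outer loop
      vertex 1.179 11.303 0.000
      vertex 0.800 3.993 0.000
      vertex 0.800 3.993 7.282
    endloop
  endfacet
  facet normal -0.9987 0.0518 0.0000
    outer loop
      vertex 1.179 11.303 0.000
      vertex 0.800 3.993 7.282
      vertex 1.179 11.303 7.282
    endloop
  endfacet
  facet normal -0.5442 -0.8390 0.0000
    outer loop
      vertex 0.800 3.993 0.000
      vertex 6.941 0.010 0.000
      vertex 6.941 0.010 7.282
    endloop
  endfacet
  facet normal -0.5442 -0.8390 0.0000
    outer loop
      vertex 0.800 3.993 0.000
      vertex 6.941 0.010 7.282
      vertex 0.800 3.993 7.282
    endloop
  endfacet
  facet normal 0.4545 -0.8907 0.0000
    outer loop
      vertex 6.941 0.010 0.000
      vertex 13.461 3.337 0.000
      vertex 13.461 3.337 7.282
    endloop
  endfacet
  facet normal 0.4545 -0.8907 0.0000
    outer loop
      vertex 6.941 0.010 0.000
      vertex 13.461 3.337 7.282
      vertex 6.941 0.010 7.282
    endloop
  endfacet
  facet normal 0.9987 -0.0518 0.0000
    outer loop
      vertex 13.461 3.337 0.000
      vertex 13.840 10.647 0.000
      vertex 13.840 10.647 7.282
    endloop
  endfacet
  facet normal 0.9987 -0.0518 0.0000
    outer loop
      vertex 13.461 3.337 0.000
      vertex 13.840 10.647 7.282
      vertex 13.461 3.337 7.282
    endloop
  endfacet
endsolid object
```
; perimeter-only toolpath
G21 ; units = mm
G90 ; absolute positioning
G28 ; home
; layer 1
G0 Z0.910
G0 X13.840 Y10.647
G1 X7.699 Y14.630
G1 X1.179 Y11.303
G1 X0.800 Y3.993
G1 X6.941 Y0.010
G1 X13.461 Y3.337
G1 X13.840 Y10.647
; layer 2
G0 Z1.821
G0 X13.840 Y10.647
G1 X7.699 Y14.630
G1 X1.179 Y11.303
G1 X0.800 Y3.993
G1 X6.941 Y0.010
G1 X13.461 Y3.337
G1 X13.840 Y10.647
; layer 3
G0 Z2.731
G0 X13.840 Y10.647
G1 X7.699 Y14.630
G1 X1.179 Y11.303
G1 X0.800 Y3.993
G1 X6.941 Y0.010
G1 X13.461 Y3.337
G1 X13.840 Y10.647
; layer 4
G0 Z3.641
G0 X13.840 Y10.647
G1 X7.699 Y14.630
G1 X1.179 Y11.303
G1 X0.800 Y3.993
G1 X6.941 Y0.010
G1 X13.461 Y3.337
G1 X13.840 Y10.647
; layer 5
G0 Z4.551
G0 X13.840 Y10.647
G1 X7.699 Y14.630
G1 X1.179 Y11.303
G1 X0.800 Y3.993
G1 X6.941 Y0.010
G1 X13.461 Y3.337
G1 X13.840 Y10.647
; layer 6
G0 Z5.462
G0 X13.840 Y10.647
G1 X7.699 Y14.630
G1 X1.179 Y11.303
G1 X0.800 Y3.993
G1 X6.941 Y0.010
G1 X13.461 Y3.337
G1 X13.840 Y10.647
; layer 7
G0 Z6.372
G0 X13.840 Y10.647
G1 X7.699 Y14.630
G1 X1.179 Y11.303
G1 X0.800 Y3.993
G1 X6.941 Y0.010
G1 X13.461 Y3.337
G1 X13.840 Y10.647
; layer 8
G0 Z7.282
G0 X13.840 Y10.647
G1 X7.699 Y14.630
G1 X1.179 Y11.303
G1 X0.800 Y3.993
G1 X6.941 Y0.010
G1 X13.461 Y3.337
G1 X13.840 Y10.647
M2 ; end

The solid is a regular 6-sided prism (a cylinder approximated with 6 flat sides), circumscribed radius ≈ 7.32 mm, height ≈ 7.28 mm. Slicing at Δz = 0.910 mm — 8 equal slices spanning the solid's height, so layer i sits at z = i·h/8 — gives 8 non-empty perimeters. Each is a 6-segment closed polygon; G0 lifts to the layer z and rapids to the start vertex, then G1 traces the edges.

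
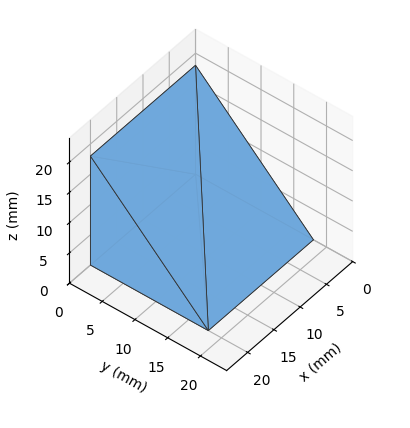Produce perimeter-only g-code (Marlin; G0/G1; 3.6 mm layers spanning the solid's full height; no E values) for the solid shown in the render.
Reading the render: the shape is a wedge (ramp): 20 × 18 mm base, rising to 18 mm along the y=0 edge and sloping linearly to z=0 at y=18 (dimensions read to the nearest mm from the axis ticks). For the g-code, the solid's height is divided into equal slices at the stated Δz and each level perimeter traced with G1 moves after a G0 lift.

; perimeter-only toolpath
G21 ; units = mm
G90 ; absolute positioning
G28 ; home
; layer 1
G0 Z3.6
G0 X0.0 Y0.0
G1 X20.0 Y0.0
G1 X20.0 Y14.4
G1 X0.0 Y14.4
G1 X0.0 Y0.0
; layer 2
G0 Z7.2
G0 X0.0 Y0.0
G1 X20.0 Y0.0
G1 X20.0 Y10.8
G1 X0.0 Y10.8
G1 X0.0 Y0.0
; layer 3
G0 Z10.8
G0 X0.0 Y0.0
G1 X20.0 Y0.0
G1 X20.0 Y7.2
G1 X0.0 Y7.2
G1 X0.0 Y0.0
; layer 4
G0 Z14.4
G0 X0.0 Y0.0
G1 X20.0 Y0.0
G1 X20.0 Y3.6
G1 X0.0 Y3.6
G1 X0.0 Y0.0
M2 ; end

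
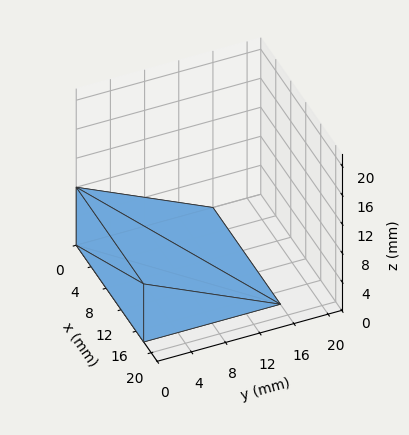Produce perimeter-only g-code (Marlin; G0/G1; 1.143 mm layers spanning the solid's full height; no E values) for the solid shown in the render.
Reading the render: the shape is a wedge (ramp): 18 × 16 mm base, rising to 8 mm along the y=0 edge and sloping linearly to z=0 at y=16 (dimensions read to the nearest mm from the axis ticks). For the g-code, the solid's height is divided into equal slices at the stated Δz and each level perimeter traced with G1 moves after a G0 lift.

; perimeter-only toolpath
G21 ; units = mm
G90 ; absolute positioning
G28 ; home
; layer 1
G0 Z1.143
G0 X0.000 Y0.000
G1 X18.000 Y0.000
G1 X18.000 Y13.714
G1 X0.000 Y13.714
G1 X0.000 Y0.000
; layer 2
G0 Z2.286
G0 X0.000 Y0.000
G1 X18.000 Y0.000
G1 X18.000 Y11.429
G1 X0.000 Y11.429
G1 X0.000 Y0.000
; layer 3
G0 Z3.429
G0 X0.000 Y0.000
G1 X18.000 Y0.000
G1 X18.000 Y9.143
G1 X0.000 Y9.143
G1 X0.000 Y0.000
; layer 4
G0 Z4.571
G0 X0.000 Y0.000
G1 X18.000 Y0.000
G1 X18.000 Y6.857
G1 X0.000 Y6.857
G1 X0.000 Y0.000
; layer 5
G0 Z5.714
G0 X0.000 Y0.000
G1 X18.000 Y0.000
G1 X18.000 Y4.571
G1 X0.000 Y4.571
G1 X0.000 Y0.000
; layer 6
G0 Z6.857
G0 X0.000 Y0.000
G1 X18.000 Y0.000
G1 X18.000 Y2.286
G1 X0.000 Y2.286
G1 X0.000 Y0.000
M2 ; end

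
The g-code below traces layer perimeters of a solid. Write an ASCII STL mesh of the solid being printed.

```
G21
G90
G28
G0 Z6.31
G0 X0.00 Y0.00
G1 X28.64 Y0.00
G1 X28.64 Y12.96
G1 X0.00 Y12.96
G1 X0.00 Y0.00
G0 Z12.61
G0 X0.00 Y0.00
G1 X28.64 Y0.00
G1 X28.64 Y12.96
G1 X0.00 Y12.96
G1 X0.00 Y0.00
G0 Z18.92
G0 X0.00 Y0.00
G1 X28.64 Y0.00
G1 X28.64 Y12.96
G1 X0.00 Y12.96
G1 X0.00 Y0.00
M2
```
solid part
  facet normal 0.0000 0.0000 -1.0000
    outer loop
      vertex 28.64 12.96 0.00
      vertex 28.64 0.00 0.00
      vertex 0.00 0.00 0.00
    endloop
  endfacet
  facet normal 0.0000 0.0000 -1.0000
    outer loop
      vertex 0.00 12.96 0.00
      vertex 28.64 12.96 0.00
      vertex 0.00 0.00 0.00
    endloop
  endfacet
  facet normal 0.0000 0.0000 1.0000
    outer loop
      vertex 0.00 0.00 18.92
      vertex 28.64 0.00 18.92
      vertex 28.64 12.96 18.92
    endloop
  endfacet
  facet normal 0.0000 0.0000 1.0000
    outer loop
      vertex 0.00 0.00 18.92
      vertex 28.64 12.96 18.92
      vertex 0.00 12.96 18.92
    endloop
  endfacet
  facet normal 0.0000 -1.0000 0.0000
    outer loop
      vertex 0.00 0.00 0.00
      vertex 28.64 0.00 0.00
      vertex 28.64 0.00 18.92
    endloop
  endfacet
  facet normal 0.0000 -1.0000 0.0000
    outer loop
      vertex 0.00 0.00 0.00
      vertex 28.64 0.00 18.92
      vertex 0.00 0.00 18.92
    endloop
  endfacet
  facet normal 0.0000 1.0000 0.0000
    outer loop
      vertex 28.64 12.96 18.92
      vertex 28.64 12.96 0.00
      vertex 0.00 12.96 0.00
    endloop
  endfacet
  facet normal 0.0000 1.0000 0.0000
    outer loop
      vertex 0.00 12.96 18.92
      vertex 28.64 12.96 18.92
      vertex 0.00 12.96 0.00
    endloop
  endfacet
  facet normal -1.0000 0.0000 0.0000
    outer loop
      vertex 0.00 12.96 18.92
      vertex 0.00 12.96 0.00
      vertex 0.00 0.00 0.00
    endloop
  endfacet
  facet normal -1.0000 0.0000 0.0000
    outer loop
      vertex 0.00 0.00 18.92
      vertex 0.00 12.96 18.92
      vertex 0.00 0.00 0.00
    endloop
  endfacet
  facet normal 1.0000 0.0000 0.0000
    outer loop
      vertex 28.64 0.00 0.00
      vertex 28.64 12.96 0.00
      vertex 28.64 12.96 18.92
    endloop
  endfacet
  facet normal 1.0000 0.0000 0.0000
    outer loop
      vertex 28.64 0.00 0.00
      vertex 28.64 12.96 18.92
      vertex 28.64 0.00 18.92
    endloop
  endfacet
endsolid part

The G0 Z moves step by Δz≈6.31 mm. Every layer's G1 loop is the same polygon, so the solid is a straight extrusion of it from z=0 to z≈18.9. Closing with flat bottom and top caps and triangulating gives 12 facets — a rectangular box, roughly 28.6 × 13 mm footprint and 18.9 mm tall.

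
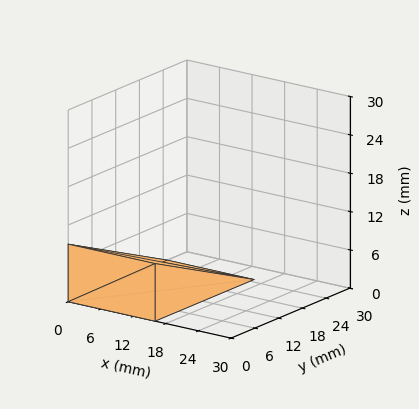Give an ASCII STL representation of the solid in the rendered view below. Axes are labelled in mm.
Reading the render: the shape is a wedge (ramp): 16 × 25 mm base, rising to 9 mm along the y=0 edge and sloping linearly to z=0 at y=25 (dimensions read to the nearest mm from the axis ticks). For the STL, each face is triangulated and given an outward normal.

solid part
  facet normal 0.0000 0.0000 -1.0000
    outer loop
      vertex 16.0 25.0 0.0
      vertex 16.0 0.0 0.0
      vertex 0.0 0.0 0.0
    endloop
  endfacet
  facet normal 0.0000 0.0000 -1.0000
    outer loop
      vertex 0.0 25.0 0.0
      vertex 16.0 25.0 0.0
      vertex 0.0 0.0 0.0
    endloop
  endfacet
  facet normal 0.0000 -1.0000 0.0000
    outer loop
      vertex 0.0 0.0 0.0
      vertex 16.0 0.0 0.0
      vertex 16.0 0.0 9.0
    endloop
  endfacet
  facet normal 0.0000 -1.0000 0.0000
    outer loop
      vertex 0.0 0.0 0.0
      vertex 16.0 0.0 9.0
      vertex 0.0 0.0 9.0
    endloop
  endfacet
  facet normal 0.0000 0.3387 0.9409
    outer loop
      vertex 0.0 0.0 9.0
      vertex 16.0 0.0 9.0
      vertex 16.0 25.0 0.0
    endloop
  endfacet
  facet normal 0.0000 0.3387 0.9409
    outer loop
      vertex 0.0 0.0 9.0
      vertex 16.0 25.0 0.0
      vertex 0.0 25.0 0.0
    endloop
  endfacet
  facet normal -1.0000 0.0000 0.0000
    outer loop
      vertex 0.0 0.0 9.0
      vertex 0.0 25.0 0.0
      vertex 0.0 0.0 0.0
    endloop
  endfacet
  facet normal 1.0000 0.0000 0.0000
    outer loop
      vertex 16.0 0.0 0.0
      vertex 16.0 25.0 0.0
      vertex 16.0 0.0 9.0
    endloop
  endfacet
endsolid part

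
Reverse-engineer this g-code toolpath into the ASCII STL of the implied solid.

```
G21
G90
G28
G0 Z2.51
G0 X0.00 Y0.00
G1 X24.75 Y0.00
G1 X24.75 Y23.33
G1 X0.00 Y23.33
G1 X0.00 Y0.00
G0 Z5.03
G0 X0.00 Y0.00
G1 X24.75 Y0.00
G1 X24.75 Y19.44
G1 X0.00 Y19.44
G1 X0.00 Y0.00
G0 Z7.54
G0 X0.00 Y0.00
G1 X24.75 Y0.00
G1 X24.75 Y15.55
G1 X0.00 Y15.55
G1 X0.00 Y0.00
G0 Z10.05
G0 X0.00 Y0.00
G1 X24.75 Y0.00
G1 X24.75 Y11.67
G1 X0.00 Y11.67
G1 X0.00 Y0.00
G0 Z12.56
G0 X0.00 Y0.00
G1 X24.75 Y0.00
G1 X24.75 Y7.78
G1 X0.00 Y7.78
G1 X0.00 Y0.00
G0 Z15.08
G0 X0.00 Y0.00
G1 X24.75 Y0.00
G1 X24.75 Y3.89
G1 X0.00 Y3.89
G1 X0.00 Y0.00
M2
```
solid part
  facet normal 0.0000 0.0000 -1.0000
    outer loop
      vertex 24.75 27.22 0.00
      vertex 24.75 0.00 0.00
      vertex 0.00 0.00 0.00
    endloop
  endfacet
  facet normal 0.0000 0.0000 -1.0000
    outer loop
      vertex 0.00 27.22 0.00
      vertex 24.75 27.22 0.00
      vertex 0.00 0.00 0.00
    endloop
  endfacet
  facet normal 0.0000 -1.0000 0.0000
    outer loop
      vertex 0.00 0.00 0.00
      vertex 24.75 0.00 0.00
      vertex 24.75 0.00 17.59
    endloop
  endfacet
  facet normal 0.0000 -1.0000 0.0000
    outer loop
      vertex 0.00 0.00 0.00
      vertex 24.75 0.00 17.59
      vertex 0.00 0.00 17.59
    endloop
  endfacet
  facet normal 0.0000 0.5428 0.8399
    outer loop
      vertex 0.00 0.00 17.59
      vertex 24.75 0.00 17.59
      vertex 24.75 27.22 0.00
    endloop
  endfacet
  facet normal 0.0000 0.5428 0.8399
    outer loop
      vertex 0.00 0.00 17.59
      vertex 24.75 27.22 0.00
      vertex 0.00 27.22 0.00
    endloop
  endfacet
  facet normal -1.0000 0.0000 0.0000
    outer loop
      vertex 0.00 0.00 17.59
      vertex 0.00 27.22 0.00
      vertex 0.00 0.00 0.00
    endloop
  endfacet
  facet normal 1.0000 0.0000 0.0000
    outer loop
      vertex 24.75 0.00 0.00
      vertex 24.75 27.22 0.00
      vertex 24.75 0.00 17.59
    endloop
  endfacet
endsolid part

The G0 Z moves step by Δz≈2.51 mm. The G1 loops shrink linearly with z, so the solid tapers from its base footprint up to z≈17.6. Closing with a flat bottom cap and the tapered top and triangulating gives 8 facets — a wedge (ramp): 24.8 × 27.2 mm base, rising to 17.6 mm along the y=0 edge and sloping linearly to z=0 at y=27.2.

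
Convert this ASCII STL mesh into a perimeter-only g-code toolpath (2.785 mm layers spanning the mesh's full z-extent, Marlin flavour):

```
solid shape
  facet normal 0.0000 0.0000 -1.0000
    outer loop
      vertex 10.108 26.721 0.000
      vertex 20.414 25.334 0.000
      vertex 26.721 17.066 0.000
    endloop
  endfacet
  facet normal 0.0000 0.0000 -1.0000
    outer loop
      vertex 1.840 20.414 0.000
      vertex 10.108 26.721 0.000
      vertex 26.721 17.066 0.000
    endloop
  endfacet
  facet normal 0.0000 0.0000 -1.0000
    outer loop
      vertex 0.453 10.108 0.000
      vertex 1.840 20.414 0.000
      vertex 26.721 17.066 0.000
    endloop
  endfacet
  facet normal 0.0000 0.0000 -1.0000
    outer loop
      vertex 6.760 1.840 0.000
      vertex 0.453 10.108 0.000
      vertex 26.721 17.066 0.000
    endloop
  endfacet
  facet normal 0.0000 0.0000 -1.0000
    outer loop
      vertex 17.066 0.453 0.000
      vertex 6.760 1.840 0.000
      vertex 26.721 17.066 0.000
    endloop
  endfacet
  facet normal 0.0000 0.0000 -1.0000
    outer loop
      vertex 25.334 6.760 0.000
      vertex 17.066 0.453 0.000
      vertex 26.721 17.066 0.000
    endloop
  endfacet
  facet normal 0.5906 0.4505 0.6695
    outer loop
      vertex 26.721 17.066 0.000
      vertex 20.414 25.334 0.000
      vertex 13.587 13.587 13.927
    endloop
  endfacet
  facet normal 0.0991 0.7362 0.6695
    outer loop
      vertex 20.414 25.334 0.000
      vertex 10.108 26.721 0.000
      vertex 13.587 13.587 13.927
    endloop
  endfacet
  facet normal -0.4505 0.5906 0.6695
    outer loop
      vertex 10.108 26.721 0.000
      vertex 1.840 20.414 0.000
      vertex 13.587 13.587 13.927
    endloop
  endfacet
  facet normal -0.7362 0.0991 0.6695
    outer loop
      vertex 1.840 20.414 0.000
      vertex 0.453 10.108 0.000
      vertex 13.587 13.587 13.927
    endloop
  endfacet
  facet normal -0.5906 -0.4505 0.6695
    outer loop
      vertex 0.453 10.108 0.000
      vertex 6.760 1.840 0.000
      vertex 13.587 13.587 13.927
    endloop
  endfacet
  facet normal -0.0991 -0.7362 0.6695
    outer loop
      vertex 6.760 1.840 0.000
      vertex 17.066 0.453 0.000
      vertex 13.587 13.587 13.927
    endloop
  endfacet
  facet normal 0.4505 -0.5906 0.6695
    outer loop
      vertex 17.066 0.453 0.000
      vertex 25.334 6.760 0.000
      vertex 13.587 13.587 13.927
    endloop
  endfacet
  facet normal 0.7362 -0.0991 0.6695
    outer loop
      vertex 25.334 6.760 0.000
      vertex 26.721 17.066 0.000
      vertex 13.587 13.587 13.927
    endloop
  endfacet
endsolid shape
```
; perimeter-only toolpath
G21 ; units = mm
G90 ; absolute positioning
G28 ; home
; layer 1
G0 Z2.785
G0 X24.094 Y16.370
G1 X19.049 Y22.985
G1 X10.804 Y24.094
G1 X4.189 Y19.049
G1 X3.080 Y10.804
G1 X8.125 Y4.189
G1 X16.370 Y3.080
G1 X22.985 Y8.125
G1 X24.094 Y16.370
; layer 2
G0 Z5.571
G0 X21.467 Y15.674
G1 X17.683 Y20.635
G1 X11.500 Y21.467
G1 X6.539 Y17.683
G1 X5.707 Y11.500
G1 X9.491 Y6.539
G1 X15.674 Y5.707
G1 X20.635 Y9.491
G1 X21.467 Y15.674
; layer 3
G0 Z8.356
G0 X18.841 Y14.979
G1 X16.318 Y18.286
G1 X12.195 Y18.841
G1 X8.888 Y16.318
G1 X8.333 Y12.195
G1 X10.856 Y8.888
G1 X14.979 Y8.333
G1 X18.286 Y10.856
G1 X18.841 Y14.979
; layer 4
G0 Z11.142
G0 X16.214 Y14.283
G1 X14.952 Y15.936
G1 X12.891 Y16.214
G1 X11.238 Y14.952
G1 X10.960 Y12.891
G1 X12.222 Y11.238
G1 X14.283 Y10.960
G1 X15.936 Y12.222
G1 X16.214 Y14.283
M2 ; end

The solid is a regular 8-sided pyramid, base circumscribed radius ≈ 13.6 mm, apex at z ≈ 13.9 mm. Slicing at Δz = 2.785 mm — 5 equal slices spanning the solid's height, so layer i sits at z = i·h/5 — gives 4 non-empty perimeters. Each is a 8-segment closed polygon; G0 lifts to the layer z and rapids to the start vertex, then G1 traces the edges. The cross-section shrinks linearly with z (the slice at the apex is degenerate and omitted).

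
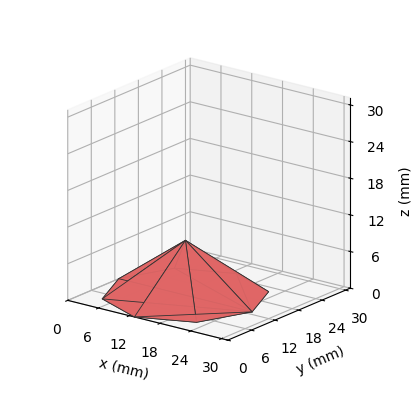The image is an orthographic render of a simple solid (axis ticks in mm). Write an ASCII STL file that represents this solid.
Reading the render: the shape is a regular 8-sided pyramid, base circumscribed radius ≈ 13 mm, apex at z ≈ 9 mm (dimensions read to the nearest mm from the axis ticks). For the STL, each face is triangulated and given an outward normal.

solid part
  facet normal 0.0000 0.0000 -1.0000
    outer loop
      vertex 13.00 26.00 0.00
      vertex 22.19 22.19 0.00
      vertex 26.00 13.00 0.00
    endloop
  endfacet
  facet normal 0.0000 0.0000 -1.0000
    outer loop
      vertex 3.81 22.19 0.00
      vertex 13.00 26.00 0.00
      vertex 26.00 13.00 0.00
    endloop
  endfacet
  facet normal 0.0000 0.0000 -1.0000
    outer loop
      vertex 0.00 13.00 0.00
      vertex 3.81 22.19 0.00
      vertex 26.00 13.00 0.00
    endloop
  endfacet
  facet normal 0.0000 0.0000 -1.0000
    outer loop
      vertex 3.81 3.81 0.00
      vertex 0.00 13.00 0.00
      vertex 26.00 13.00 0.00
    endloop
  endfacet
  facet normal 0.0000 0.0000 -1.0000
    outer loop
      vertex 13.00 0.00 0.00
      vertex 3.81 3.81 0.00
      vertex 26.00 13.00 0.00
    endloop
  endfacet
  facet normal 0.0000 0.0000 -1.0000
    outer loop
      vertex 22.19 3.81 0.00
      vertex 13.00 0.00 0.00
      vertex 26.00 13.00 0.00
    endloop
  endfacet
  facet normal 0.5540 0.2297 0.8002
    outer loop
      vertex 26.00 13.00 0.00
      vertex 22.19 22.19 0.00
      vertex 13.00 13.00 9.00
    endloop
  endfacet
  facet normal 0.2297 0.5540 0.8002
    outer loop
      vertex 22.19 22.19 0.00
      vertex 13.00 26.00 0.00
      vertex 13.00 13.00 9.00
    endloop
  endfacet
  facet normal -0.2297 0.5540 0.8002
    outer loop
      vertex 13.00 26.00 0.00
      vertex 3.81 22.19 0.00
      vertex 13.00 13.00 9.00
    endloop
  endfacet
  facet normal -0.5540 0.2297 0.8002
    outer loop
      vertex 3.81 22.19 0.00
      vertex 0.00 13.00 0.00
      vertex 13.00 13.00 9.00
    endloop
  endfacet
  facet normal -0.5540 -0.2297 0.8002
    outer loop
      vertex 0.00 13.00 0.00
      vertex 3.81 3.81 0.00
      vertex 13.00 13.00 9.00
    endloop
  endfacet
  facet normal -0.2297 -0.5540 0.8002
    outer loop
      vertex 3.81 3.81 0.00
      vertex 13.00 0.00 0.00
      vertex 13.00 13.00 9.00
    endloop
  endfacet
  facet normal 0.2297 -0.5540 0.8002
    outer loop
      vertex 13.00 0.00 0.00
      vertex 22.19 3.81 0.00
      vertex 13.00 13.00 9.00
    endloop
  endfacet
  facet normal 0.5540 -0.2297 0.8002
    outer loop
      vertex 22.19 3.81 0.00
      vertex 26.00 13.00 0.00
      vertex 13.00 13.00 9.00
    endloop
  endfacet
endsolid part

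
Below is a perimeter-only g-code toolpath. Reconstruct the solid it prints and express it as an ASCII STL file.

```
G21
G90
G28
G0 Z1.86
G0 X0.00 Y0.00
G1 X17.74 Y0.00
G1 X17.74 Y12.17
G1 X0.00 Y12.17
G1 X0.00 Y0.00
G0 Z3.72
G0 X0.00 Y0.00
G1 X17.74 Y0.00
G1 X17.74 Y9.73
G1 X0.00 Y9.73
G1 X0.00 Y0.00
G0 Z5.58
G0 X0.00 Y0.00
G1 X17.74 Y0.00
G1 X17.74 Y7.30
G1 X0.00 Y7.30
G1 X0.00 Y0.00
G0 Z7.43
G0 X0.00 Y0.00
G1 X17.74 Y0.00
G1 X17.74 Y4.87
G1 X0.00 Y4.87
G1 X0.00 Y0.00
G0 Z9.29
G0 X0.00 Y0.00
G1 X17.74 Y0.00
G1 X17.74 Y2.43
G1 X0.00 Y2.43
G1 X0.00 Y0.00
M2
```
solid part
  facet normal 0.0000 0.0000 -1.0000
    outer loop
      vertex 17.74 14.60 0.00
      vertex 17.74 0.00 0.00
      vertex 0.00 0.00 0.00
    endloop
  endfacet
  facet normal 0.0000 0.0000 -1.0000
    outer loop
      vertex 0.00 14.60 0.00
      vertex 17.74 14.60 0.00
      vertex 0.00 0.00 0.00
    endloop
  endfacet
  facet normal 0.0000 -1.0000 0.0000
    outer loop
      vertex 0.00 0.00 0.00
      vertex 17.74 0.00 0.00
      vertex 17.74 0.00 11.15
    endloop
  endfacet
  facet normal 0.0000 -1.0000 0.0000
    outer loop
      vertex 0.00 0.00 0.00
      vertex 17.74 0.00 11.15
      vertex 0.00 0.00 11.15
    endloop
  endfacet
  facet normal 0.0000 0.6069 0.7947
    outer loop
      vertex 0.00 0.00 11.15
      vertex 17.74 0.00 11.15
      vertex 17.74 14.60 0.00
    endloop
  endfacet
  facet normal 0.0000 0.6069 0.7947
    outer loop
      vertex 0.00 0.00 11.15
      vertex 17.74 14.60 0.00
      vertex 0.00 14.60 0.00
    endloop
  endfacet
  facet normal -1.0000 0.0000 0.0000
    outer loop
      vertex 0.00 0.00 11.15
      vertex 0.00 14.60 0.00
      vertex 0.00 0.00 0.00
    endloop
  endfacet
  facet normal 1.0000 0.0000 0.0000
    outer loop
      vertex 17.74 0.00 0.00
      vertex 17.74 14.60 0.00
      vertex 17.74 0.00 11.15
    endloop
  endfacet
endsolid part

The G0 Z moves step by Δz≈1.86 mm. The G1 loops shrink linearly with z, so the solid tapers from its base footprint up to z≈11.2. Closing with a flat bottom cap and the tapered top and triangulating gives 8 facets — a wedge (ramp): 17.7 × 14.6 mm base, rising to 11.2 mm along the y=0 edge and sloping linearly to z=0 at y=14.6.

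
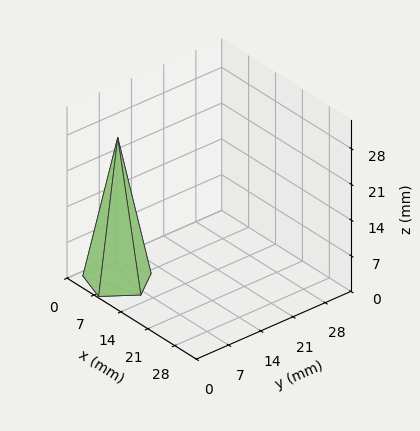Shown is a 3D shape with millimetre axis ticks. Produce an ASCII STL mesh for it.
Reading the render: the shape is a regular 5-sided pyramid, base circumscribed radius ≈ 6 mm, apex at z ≈ 28 mm (dimensions read to the nearest mm from the axis ticks). For the STL, each face is triangulated and given an outward normal.

solid part
  facet normal 0.0000 0.0000 -1.0000
    outer loop
      vertex 1.146 9.527 0.000
      vertex 7.854 11.706 0.000
      vertex 12.000 6.000 0.000
    endloop
  endfacet
  facet normal 0.0000 0.0000 -1.0000
    outer loop
      vertex 1.146 2.473 0.000
      vertex 1.146 9.527 0.000
      vertex 12.000 6.000 0.000
    endloop
  endfacet
  facet normal 0.0000 0.0000 -1.0000
    outer loop
      vertex 7.854 0.294 0.000
      vertex 1.146 2.473 0.000
      vertex 12.000 6.000 0.000
    endloop
  endfacet
  facet normal 0.7971 0.5792 0.1708
    outer loop
      vertex 12.000 6.000 0.000
      vertex 7.854 11.706 0.000
      vertex 6.000 6.000 28.000
    endloop
  endfacet
  facet normal -0.3044 0.9371 0.1708
    outer loop
      vertex 7.854 11.706 0.000
      vertex 1.146 9.527 0.000
      vertex 6.000 6.000 28.000
    endloop
  endfacet
  facet normal -0.9853 0.0000 0.1708
    outer loop
      vertex 1.146 9.527 0.000
      vertex 1.146 2.473 0.000
      vertex 6.000 6.000 28.000
    endloop
  endfacet
  facet normal -0.3044 -0.9371 0.1708
    outer loop
      vertex 1.146 2.473 0.000
      vertex 7.854 0.294 0.000
      vertex 6.000 6.000 28.000
    endloop
  endfacet
  facet normal 0.7971 -0.5792 0.1708
    outer loop
      vertex 7.854 0.294 0.000
      vertex 12.000 6.000 0.000
      vertex 6.000 6.000 28.000
    endloop
  endfacet
endsolid part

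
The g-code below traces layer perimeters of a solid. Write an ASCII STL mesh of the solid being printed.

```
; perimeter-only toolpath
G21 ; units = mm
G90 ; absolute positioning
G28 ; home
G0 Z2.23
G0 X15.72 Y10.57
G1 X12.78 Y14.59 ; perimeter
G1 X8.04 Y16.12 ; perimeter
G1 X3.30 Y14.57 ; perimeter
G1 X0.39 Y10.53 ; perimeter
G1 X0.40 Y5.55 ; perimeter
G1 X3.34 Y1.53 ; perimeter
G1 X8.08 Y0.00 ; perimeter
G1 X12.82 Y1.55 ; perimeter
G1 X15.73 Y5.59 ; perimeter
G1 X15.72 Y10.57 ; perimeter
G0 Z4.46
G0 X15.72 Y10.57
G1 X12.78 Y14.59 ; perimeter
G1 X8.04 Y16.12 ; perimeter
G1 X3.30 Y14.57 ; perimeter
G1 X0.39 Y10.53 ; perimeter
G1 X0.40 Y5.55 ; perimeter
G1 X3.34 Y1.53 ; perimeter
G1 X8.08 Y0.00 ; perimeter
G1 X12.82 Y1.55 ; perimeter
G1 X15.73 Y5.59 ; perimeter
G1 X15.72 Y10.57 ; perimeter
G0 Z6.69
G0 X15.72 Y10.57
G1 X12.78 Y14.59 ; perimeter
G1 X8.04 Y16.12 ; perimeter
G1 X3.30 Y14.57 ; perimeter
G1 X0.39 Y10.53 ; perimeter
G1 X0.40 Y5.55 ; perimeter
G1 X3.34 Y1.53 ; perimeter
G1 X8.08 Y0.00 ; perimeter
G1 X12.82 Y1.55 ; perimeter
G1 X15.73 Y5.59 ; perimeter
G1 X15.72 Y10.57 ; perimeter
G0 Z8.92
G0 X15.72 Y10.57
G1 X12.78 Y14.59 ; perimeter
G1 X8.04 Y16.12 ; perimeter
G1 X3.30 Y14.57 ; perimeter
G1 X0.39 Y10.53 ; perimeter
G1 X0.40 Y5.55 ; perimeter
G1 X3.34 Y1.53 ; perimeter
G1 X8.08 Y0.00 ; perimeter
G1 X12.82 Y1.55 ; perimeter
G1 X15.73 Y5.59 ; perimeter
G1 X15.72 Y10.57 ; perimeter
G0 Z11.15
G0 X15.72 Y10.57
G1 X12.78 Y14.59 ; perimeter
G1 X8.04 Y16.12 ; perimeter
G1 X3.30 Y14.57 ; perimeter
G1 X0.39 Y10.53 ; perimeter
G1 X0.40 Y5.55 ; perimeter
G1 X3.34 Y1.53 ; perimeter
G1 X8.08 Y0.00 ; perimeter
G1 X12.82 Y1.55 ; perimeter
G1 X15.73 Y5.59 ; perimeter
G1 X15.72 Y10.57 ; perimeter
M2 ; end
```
solid part
  facet normal 0.0000 0.0000 -1.0000
    outer loop
      vertex 8.04 16.12 0.00
      vertex 12.78 14.59 0.00
      vertex 15.72 10.57 0.00
    endloop
  endfacet
  facet normal 0.0000 0.0000 -1.0000
    outer loop
      vertex 3.30 14.57 0.00
      vertex 8.04 16.12 0.00
      vertex 15.72 10.57 0.00
    endloop
  endfacet
  facet normal 0.0000 0.0000 -1.0000
    outer loop
      vertex 0.39 10.53 0.00
      vertex 3.30 14.57 0.00
      vertex 15.72 10.57 0.00
    endloop
  endfacet
  facet normal 0.0000 0.0000 -1.0000
    outer loop
      vertex 0.40 5.55 0.00
      vertex 0.39 10.53 0.00
      vertex 15.72 10.57 0.00
    endloop
  endfacet
  facet normal 0.0000 0.0000 -1.0000
    outer loop
      vertex 3.34 1.53 0.00
      vertex 0.40 5.55 0.00
      vertex 15.72 10.57 0.00
    endloop
  endfacet
  facet normal 0.0000 0.0000 -1.0000
    outer loop
      vertex 8.08 0.00 0.00
      vertex 3.34 1.53 0.00
      vertex 15.72 10.57 0.00
    endloop
  endfacet
  facet normal 0.0000 0.0000 -1.0000
    outer loop
      vertex 12.82 1.55 0.00
      vertex 8.08 0.00 0.00
      vertex 15.72 10.57 0.00
    endloop
  endfacet
  facet normal 0.0000 0.0000 -1.0000
    outer loop
      vertex 15.73 5.59 0.00
      vertex 12.82 1.55 0.00
      vertex 15.72 10.57 0.00
    endloop
  endfacet
  facet normal 0.0000 0.0000 1.0000
    outer loop
      vertex 15.72 10.57 11.15
      vertex 12.78 14.59 11.15
      vertex 8.04 16.12 11.15
    endloop
  endfacet
  facet normal 0.0000 0.0000 1.0000
    outer loop
      vertex 15.72 10.57 11.15
      vertex 8.04 16.12 11.15
      vertex 3.30 14.57 11.15
    endloop
  endfacet
  facet normal 0.0000 0.0000 1.0000
    outer loop
      vertex 15.72 10.57 11.15
      vertex 3.30 14.57 11.15
      vertex 0.39 10.53 11.15
    endloop
  endfacet
  facet normal 0.0000 0.0000 1.0000
    outer loop
      vertex 15.72 10.57 11.15
      vertex 0.39 10.53 11.15
      vertex 0.40 5.55 11.15
    endloop
  endfacet
  facet normal 0.0000 0.0000 1.0000
    outer loop
      vertex 15.72 10.57 11.15
      vertex 0.40 5.55 11.15
      vertex 3.34 1.53 11.15
    endloop
  endfacet
  facet normal 0.0000 0.0000 1.0000
    outer loop
      vertex 15.72 10.57 11.15
      vertex 3.34 1.53 11.15
      vertex 8.08 0.00 11.15
    endloop
  endfacet
  facet normal 0.0000 0.0000 1.0000
    outer loop
      vertex 15.72 10.57 11.15
      vertex 8.08 0.00 11.15
      vertex 12.82 1.55 11.15
    endloop
  endfacet
  facet normal 0.0000 0.0000 1.0000
    outer loop
      vertex 15.72 10.57 11.15
      vertex 12.82 1.55 11.15
      vertex 15.73 5.59 11.15
    endloop
  endfacet
  facet normal 0.8072 0.5903 0.0000
    outer loop
      vertex 15.72 10.57 0.00
      vertex 12.78 14.59 0.00
      vertex 12.78 14.59 11.15
    endloop
  endfacet
  facet normal 0.8072 0.5903 0.0000
    outer loop
      vertex 15.72 10.57 0.00
      vertex 12.78 14.59 11.15
      vertex 15.72 10.57 11.15
    endloop
  endfacet
  facet normal 0.3072 0.9517 0.0000
    outer loop
      vertex 12.78 14.59 0.00
      vertex 8.04 16.12 0.00
      vertex 8.04 16.12 11.15
    endloop
  endfacet
  facet normal 0.3072 0.9517 0.0000
    outer loop
      vertex 12.78 14.59 0.00
      vertex 8.04 16.12 11.15
      vertex 12.78 14.59 11.15
    endloop
  endfacet
  facet normal -0.3108 0.9505 0.0000
    outer loop
      vertex 8.04 16.12 0.00
      vertex 3.30 14.57 0.00
      vertex 3.30 14.57 11.15
    endloop
  endfacet
  facet normal -0.3108 0.9505 0.0000
    outer loop
      vertex 8.04 16.12 0.00
      vertex 3.30 14.57 11.15
      vertex 8.04 16.12 11.15
    endloop
  endfacet
  facet normal -0.8114 0.5845 0.0000
    outer loop
      vertex 3.30 14.57 0.00
      vertex 0.39 10.53 0.00
      vertex 0.39 10.53 11.15
    endloop
  endfacet
  facet normal -0.8114 0.5845 0.0000
    outer loop
      vertex 3.30 14.57 0.00
      vertex 0.39 10.53 11.15
      vertex 3.30 14.57 11.15
    endloop
  endfacet
  facet normal -1.0000 -0.0020 0.0000
    outer loop
      vertex 0.39 10.53 0.00
      vertex 0.40 5.55 0.00
      vertex 0.40 5.55 11.15
    endloop
  endfacet
  facet normal -1.0000 -0.0020 0.0000
    outer loop
      vertex 0.39 10.53 0.00
      vertex 0.40 5.55 11.15
      vertex 0.39 10.53 11.15
    endloop
  endfacet
  facet normal -0.8072 -0.5903 0.0000
    outer loop
      vertex 0.40 5.55 0.00
      vertex 3.34 1.53 0.00
      vertex 3.34 1.53 11.15
    endloop
  endfacet
  facet normal -0.8072 -0.5903 0.0000
    outer loop
      vertex 0.40 5.55 0.00
      vertex 3.34 1.53 11.15
      vertex 0.40 5.55 11.15
    endloop
  endfacet
  facet normal -0.3072 -0.9517 0.0000
    outer loop
      vertex 3.34 1.53 0.00
      vertex 8.08 0.00 0.00
      vertex 8.08 0.00 11.15
    endloop
  endfacet
  facet normal -0.3072 -0.9517 0.0000
    outer loop
      vertex 3.34 1.53 0.00
      vertex 8.08 0.00 11.15
      vertex 3.34 1.53 11.15
    endloop
  endfacet
  facet normal 0.3108 -0.9505 0.0000
    outer loop
      vertex 8.08 0.00 0.00
      vertex 12.82 1.55 0.00
      vertex 12.82 1.55 11.15
    endloop
  endfacet
  facet normal 0.3108 -0.9505 0.0000
    outer loop
      vertex 8.08 0.00 0.00
      vertex 12.82 1.55 11.15
      vertex 8.08 0.00 11.15
    endloop
  endfacet
  facet normal 0.8114 -0.5845 0.0000
    outer loop
      vertex 12.82 1.55 0.00
      vertex 15.73 5.59 0.00
      vertex 15.73 5.59 11.15
    endloop
  endfacet
  facet normal 0.8114 -0.5845 0.0000
    outer loop
      vertex 12.82 1.55 0.00
      vertex 15.73 5.59 11.15
      vertex 12.82 1.55 11.15
    endloop
  endfacet
  facet normal 1.0000 0.0020 0.0000
    outer loop
      vertex 15.73 5.59 0.00
      vertex 15.72 10.57 0.00
      vertex 15.72 10.57 11.15
    endloop
  endfacet
  facet normal 1.0000 0.0020 0.0000
    outer loop
      vertex 15.73 5.59 0.00
      vertex 15.72 10.57 11.15
      vertex 15.73 5.59 11.15
    endloop
  endfacet
endsolid part

The G0 Z moves step by Δz≈2.23 mm. Every layer's G1 loop is the same polygon, so the solid is a straight extrusion of it from z=0 to z≈11.2. Closing with flat bottom and top caps and triangulating gives 36 facets — a regular 10-sided prism (a cylinder approximated with 10 flat sides), circumscribed radius ≈ 8.06 mm, height ≈ 11.2 mm.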